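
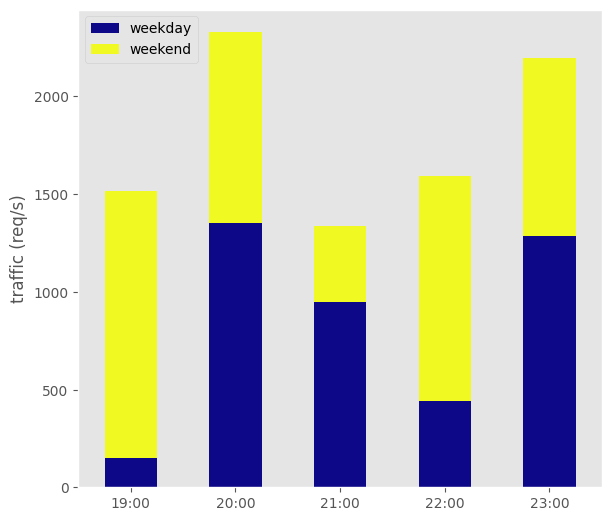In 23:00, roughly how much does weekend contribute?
≈ 1000

weekend top ≈ 2200, bottom ≈ 1200; segment ≈ 1000.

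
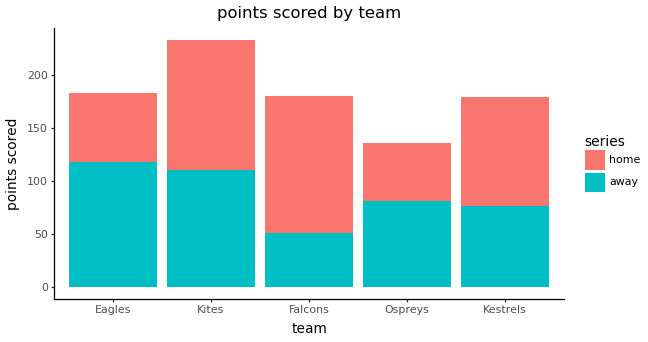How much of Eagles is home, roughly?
≈ 60

home top ≈ 180, bottom ≈ 120; segment ≈ 60.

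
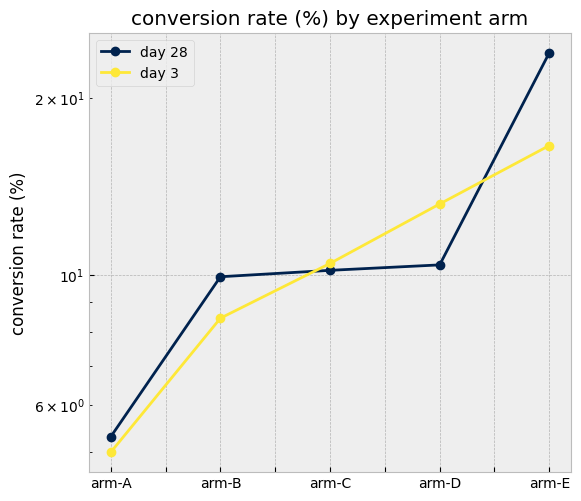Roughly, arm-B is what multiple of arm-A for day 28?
≈ 1.67×

arm-B ≈ 10, arm-A ≈ 6; 10/6 ≈ 1.67.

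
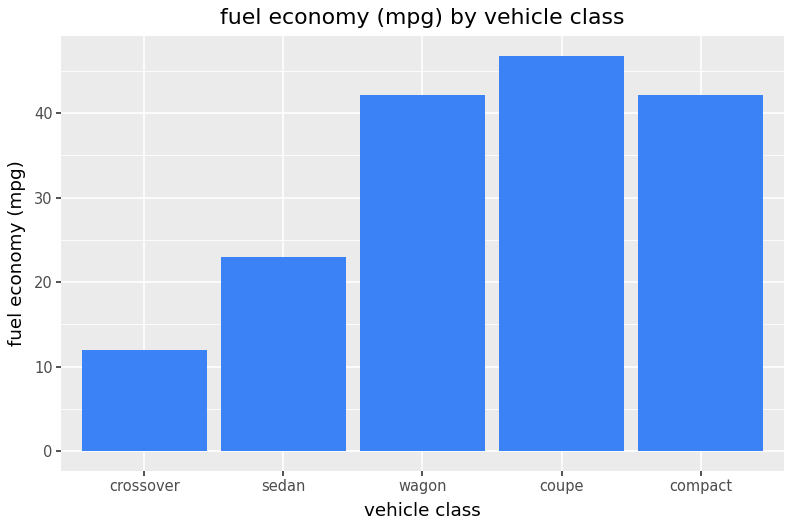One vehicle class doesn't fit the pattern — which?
crossover

crossover ≈ 10; the rest sit between ≈ 25 and ≈ 45.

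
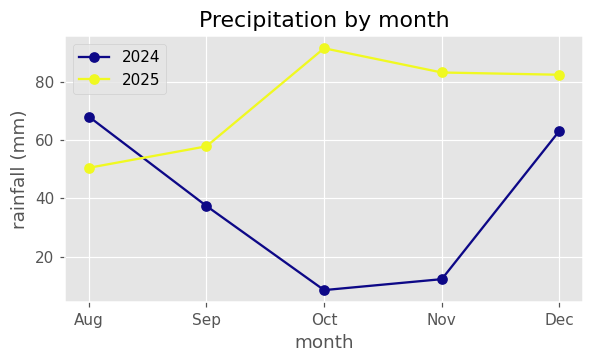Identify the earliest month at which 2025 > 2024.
Sep

Aug: 2025 ≈ 50 vs 2024 ≈ 70 (not yet); Sep: 2025 ≈ 60 vs 2024 ≈ 40 (first crossover).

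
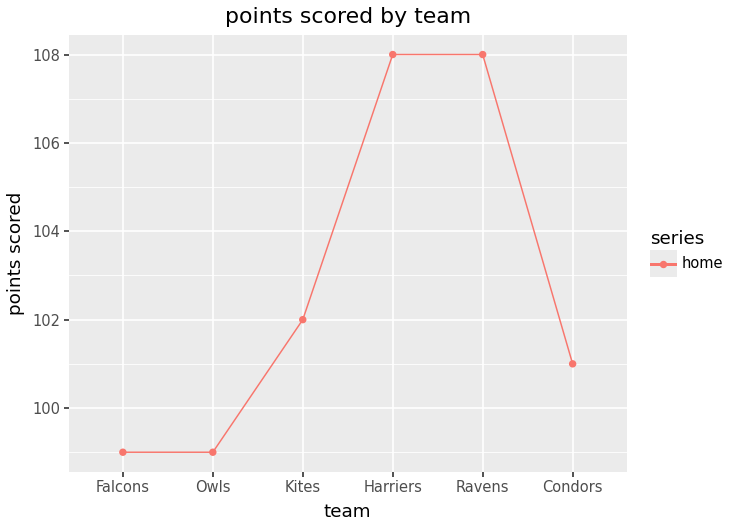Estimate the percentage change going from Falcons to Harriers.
Falcons ≈ 99, Harriers ≈ 108; (108 − 99) / 99 ≈ +9.1%.

≈ +9.1%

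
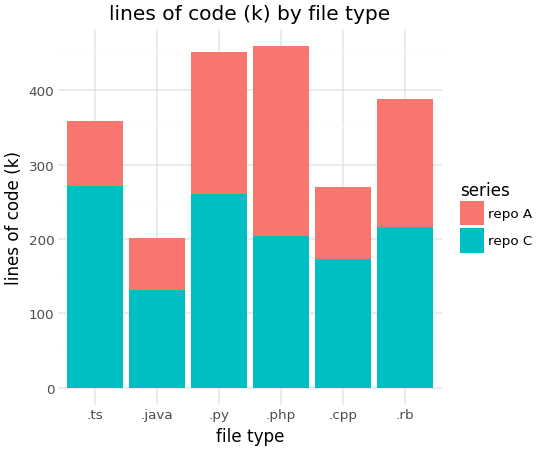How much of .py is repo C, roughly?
repo C top ≈ 250, bottom ≈ 0; segment ≈ 250.

≈ 250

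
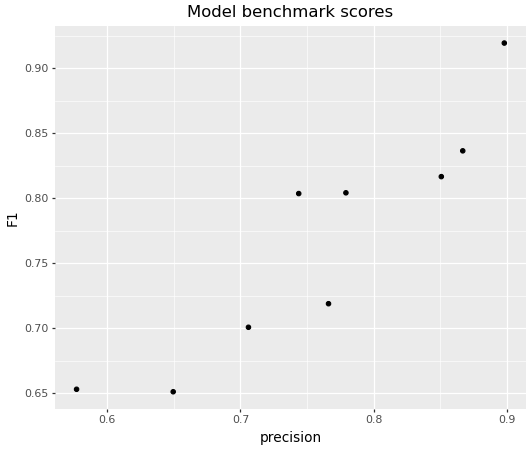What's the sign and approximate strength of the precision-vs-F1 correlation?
Points are positively correlated; strong (|r| ≈ 0.9).

positive, strong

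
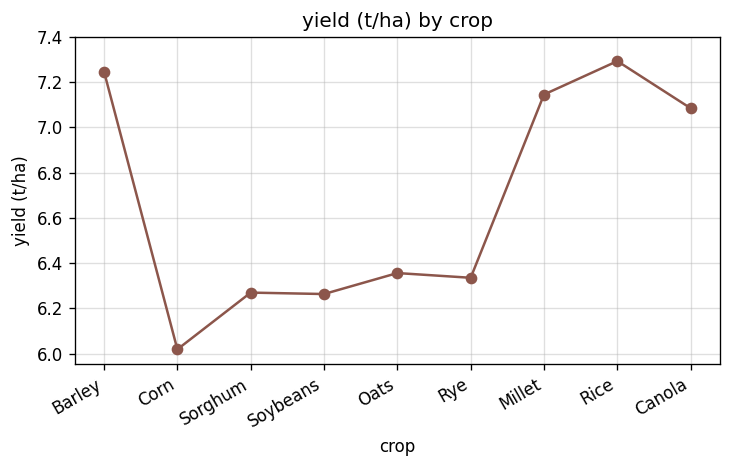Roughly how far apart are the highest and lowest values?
≈ 1.2

Max Rice ≈ 7.2, min Corn ≈ 6.0; range ≈ 1.2.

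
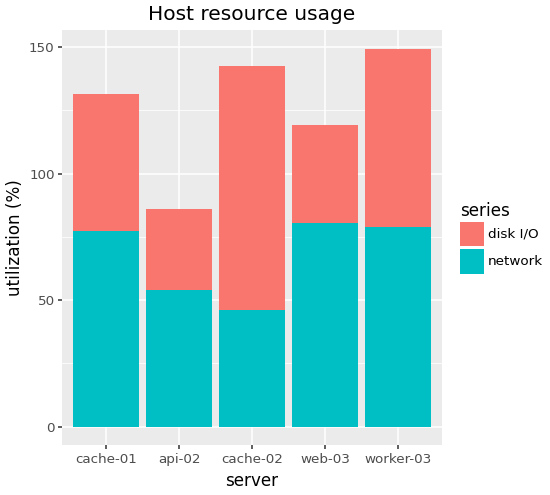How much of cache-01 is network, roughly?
network top ≈ 80, bottom ≈ 0; segment ≈ 80.

≈ 80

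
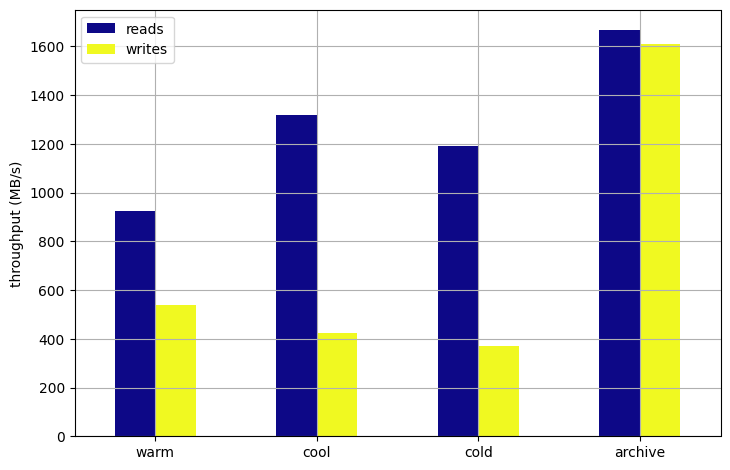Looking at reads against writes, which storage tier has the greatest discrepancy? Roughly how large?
cool, ≈ 1000 MB/s

cool: reads ≈ 1400, writes ≈ 400 → gap ≈ 1000. Next-largest (cold) is only ≈ 800.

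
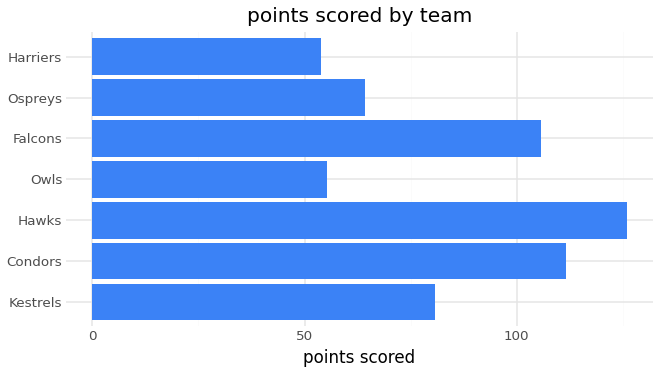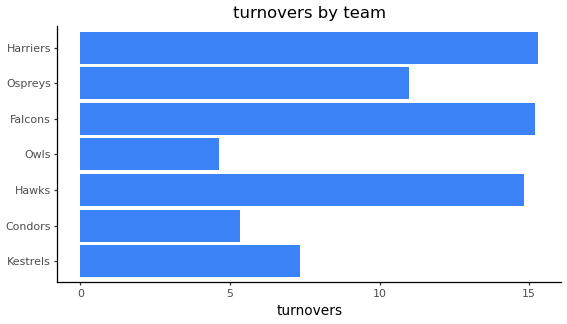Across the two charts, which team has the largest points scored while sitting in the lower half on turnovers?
Chart 2 median turnovers ≈ 10; below-median teams: Kestrels, Condors, Owls. Among those, Condors has the highest points scored (≈ 120).

Condors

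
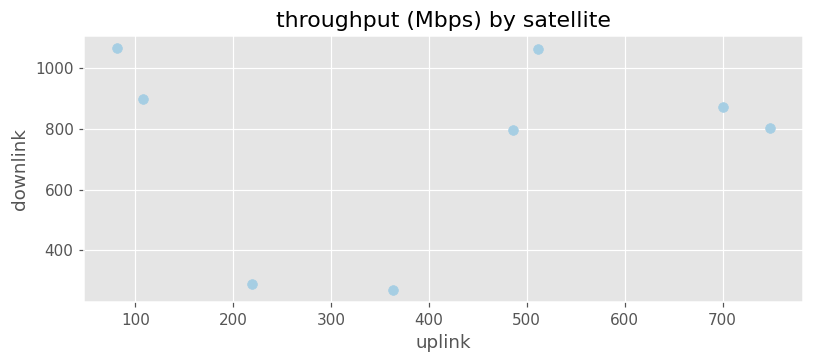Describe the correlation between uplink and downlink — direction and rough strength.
no clear correlation

Points are roughly uncorrelated; weak (|r| ≈ 0.1).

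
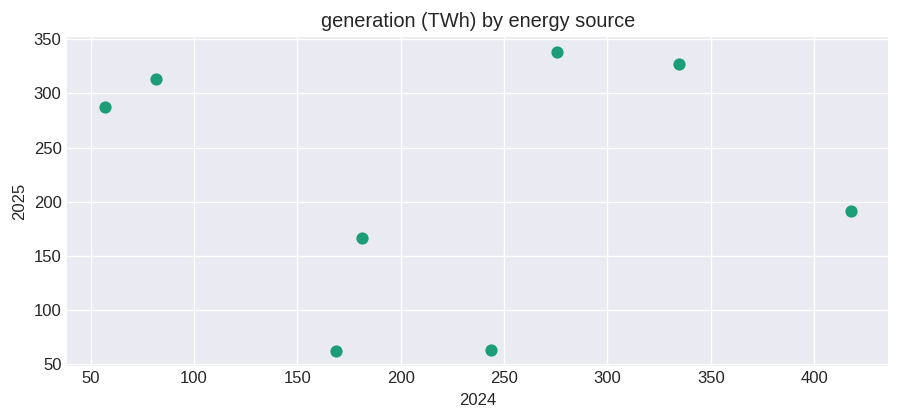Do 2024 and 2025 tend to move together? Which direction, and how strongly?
no clear correlation

Points are roughly uncorrelated; weak (|r| ≈ 0.0).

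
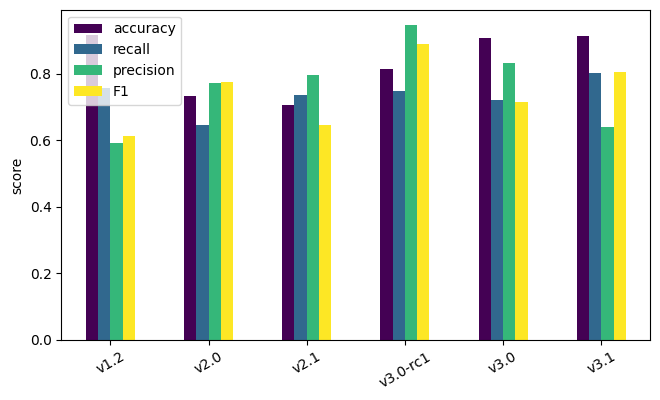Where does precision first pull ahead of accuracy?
v2.0

v1.2: precision ≈ 0.6 vs accuracy ≈ 0.9 (not yet); v2.0: precision ≈ 0.8 vs accuracy ≈ 0.7 (first crossover).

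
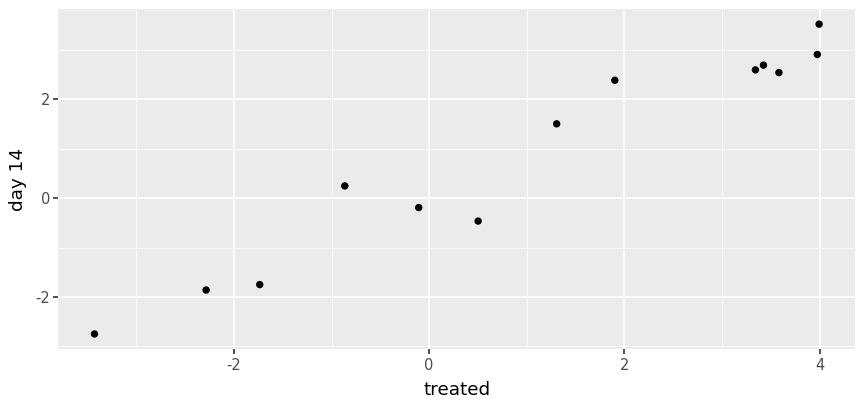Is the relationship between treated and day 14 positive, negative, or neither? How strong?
positive, strong

Points are positively correlated; strong (|r| ≈ 1.0).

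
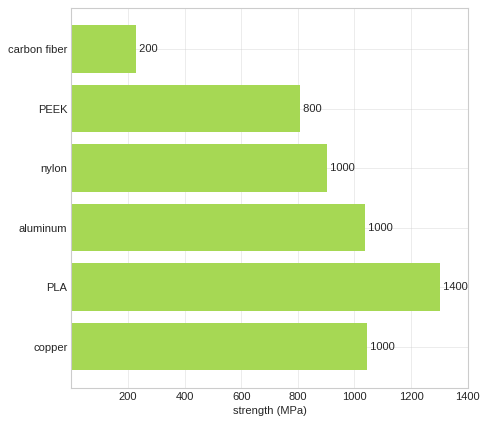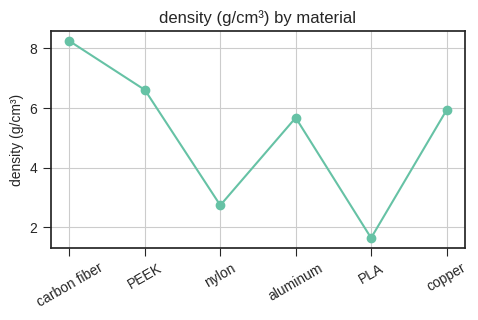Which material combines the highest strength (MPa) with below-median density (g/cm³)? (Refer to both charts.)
PLA

Chart 2 median density (g/cm³) ≈ 6; below-median materials: nylon, aluminum, PLA. Among those, PLA has the highest strength (MPa) (≈ 1400).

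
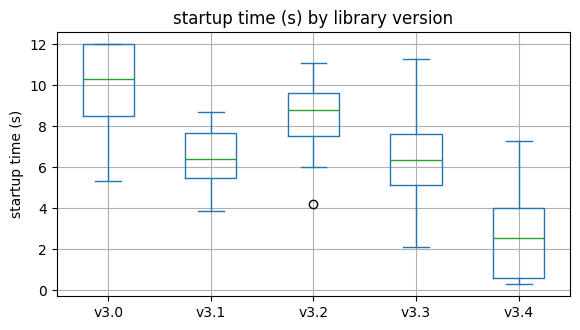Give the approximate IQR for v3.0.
≈ 4

Q3 ≈ 12, Q1 ≈ 8; IQR ≈ 4.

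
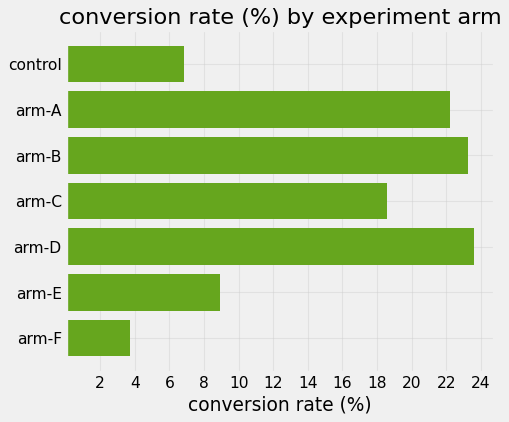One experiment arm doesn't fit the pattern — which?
arm-F

arm-F ≈ 4; the rest sit between ≈ 6 and ≈ 24.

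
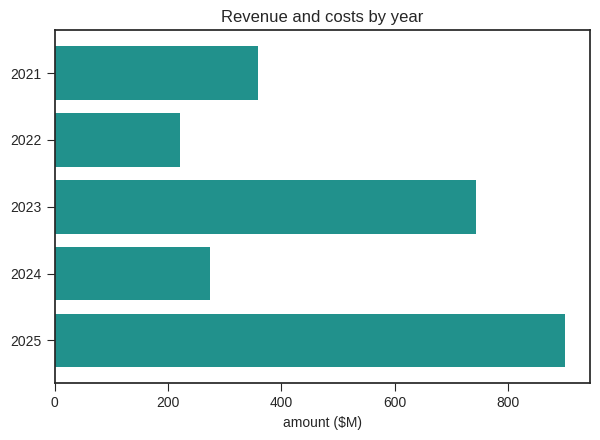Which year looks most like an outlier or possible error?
2025 ≈ 900; the rest sit between ≈ 200 and ≈ 700.

2025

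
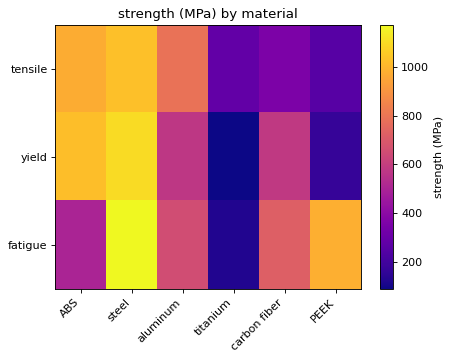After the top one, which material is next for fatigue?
Top 3 for fatigue: steel ≈ 1200, PEEK ≈ 1000, carbon fiber ≈ 700.

PEEK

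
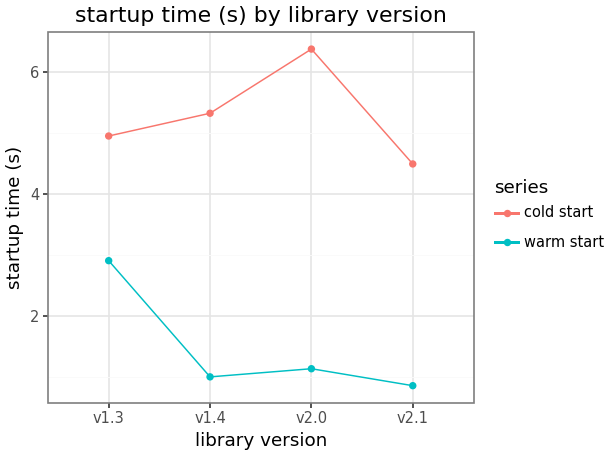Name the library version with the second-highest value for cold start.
Top 3 for cold start: v2.0 ≈ 6.5, v1.4 ≈ 5.5, v1.3 ≈ 5.0.

v1.4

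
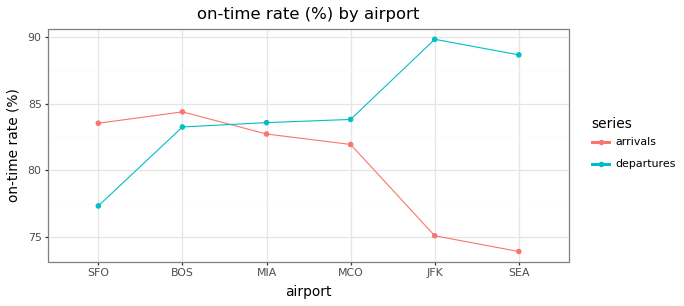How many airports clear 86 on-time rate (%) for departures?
2

Above 86: JFK, SEA.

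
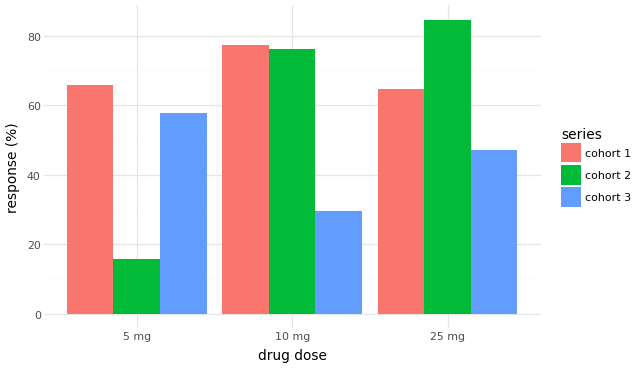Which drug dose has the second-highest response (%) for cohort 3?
Top 3 for cohort 3: 5 mg ≈ 60, 25 mg ≈ 50, 10 mg ≈ 30.

25 mg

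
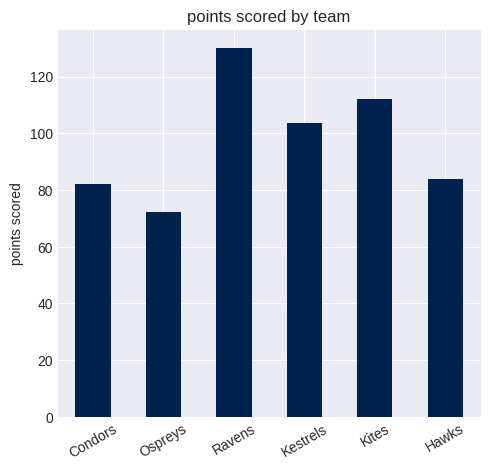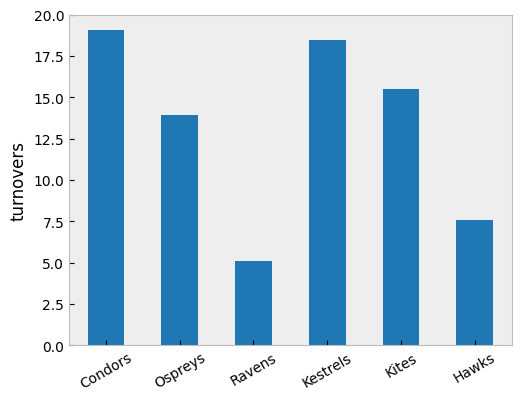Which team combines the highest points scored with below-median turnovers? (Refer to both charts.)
Ravens

Chart 2 median turnovers ≈ 14; below-median teams: Ospreys, Ravens, Hawks. Among those, Ravens has the highest points scored (≈ 120).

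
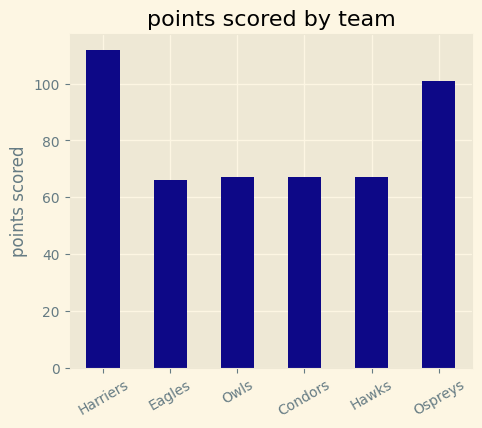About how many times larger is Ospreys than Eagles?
≈ 1.43×

Ospreys ≈ 100, Eagles ≈ 70; 100/70 ≈ 1.43.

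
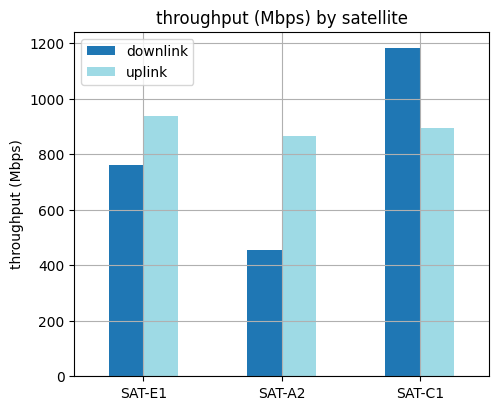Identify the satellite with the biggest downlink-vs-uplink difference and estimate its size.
SAT-A2, ≈ 400 Mbps

SAT-A2: downlink ≈ 500, uplink ≈ 900 → gap ≈ 400. Next-largest (SAT-C1) is only ≈ 300.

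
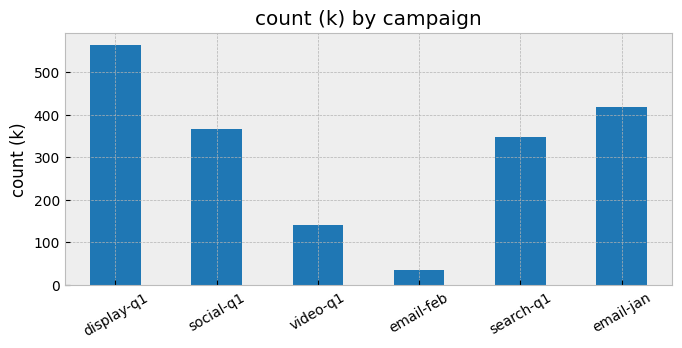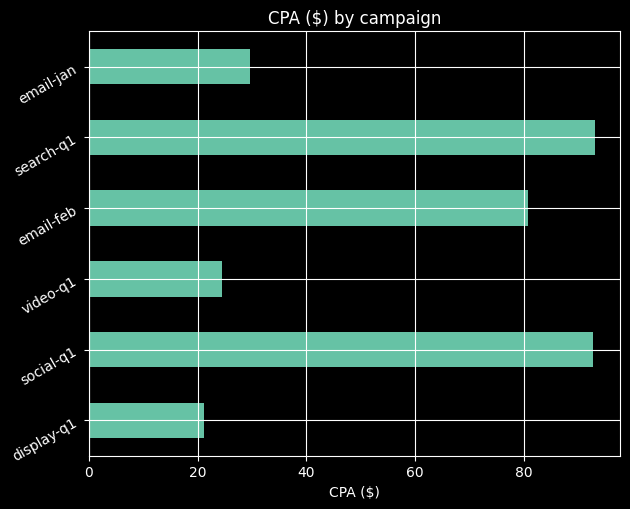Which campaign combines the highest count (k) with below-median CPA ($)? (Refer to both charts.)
Chart 2 median CPA ($) ≈ 60; below-median campaigns: display-q1, video-q1, email-jan. Among those, display-q1 has the highest count (k) (≈ 600).

display-q1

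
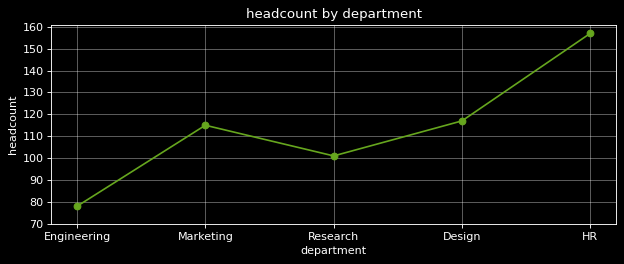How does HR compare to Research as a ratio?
≈ 1.6×

HR ≈ 160, Research ≈ 100; 160/100 ≈ 1.6.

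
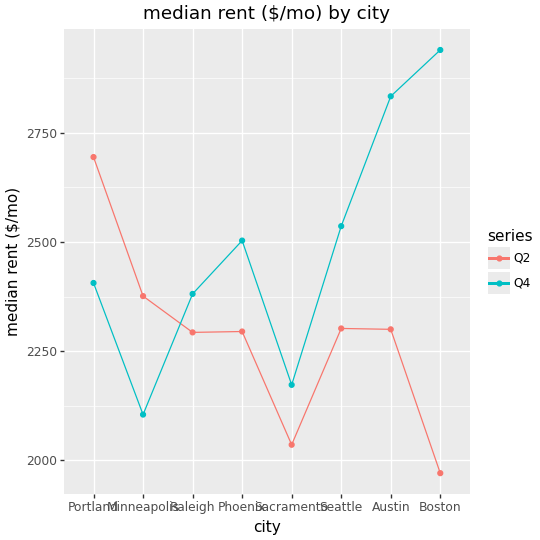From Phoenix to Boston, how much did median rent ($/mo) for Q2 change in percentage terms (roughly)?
≈ -13%

Phoenix ≈ 2300, Boston ≈ 2000; (2000 − 2300) / 2300 ≈ -13%.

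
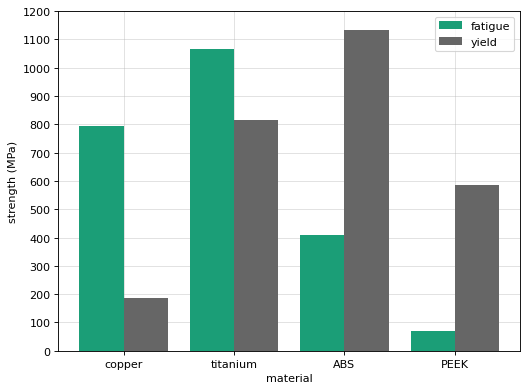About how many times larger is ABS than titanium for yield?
≈ 1.38×

ABS ≈ 1100, titanium ≈ 800; 1100/800 ≈ 1.38.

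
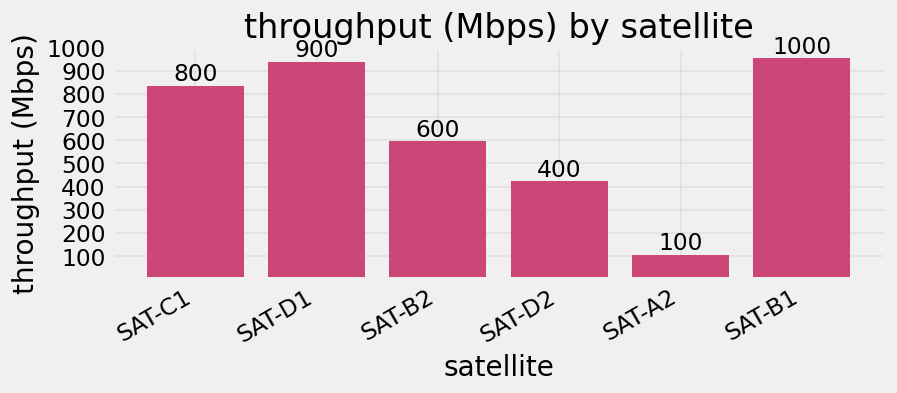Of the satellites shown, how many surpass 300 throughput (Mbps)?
5

Above 300: SAT-C1, SAT-D1, SAT-B2, SAT-D2, SAT-B1.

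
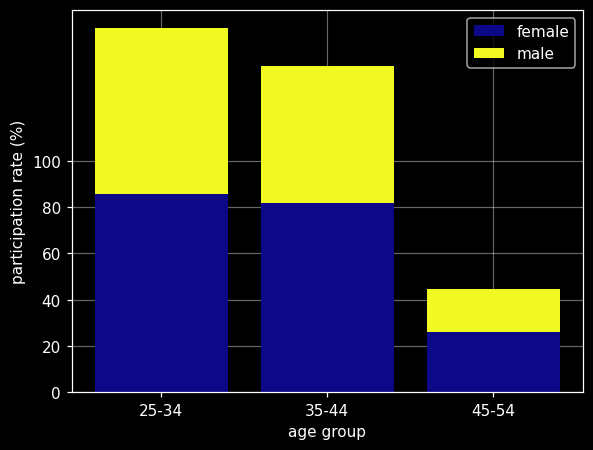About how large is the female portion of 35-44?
female top ≈ 80, bottom ≈ 0; segment ≈ 80.

≈ 80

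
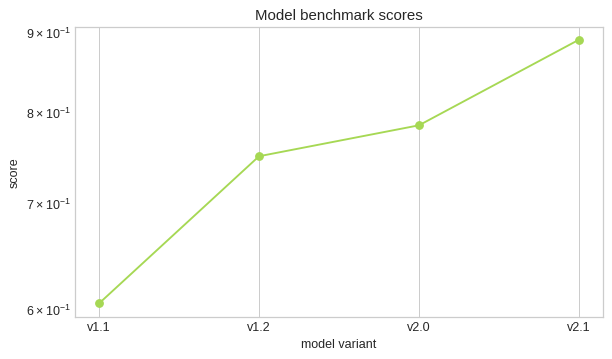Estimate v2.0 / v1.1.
≈ 1.33×

v2.0 ≈ 0.80, v1.1 ≈ 0.60; 0.80/0.60 ≈ 1.33.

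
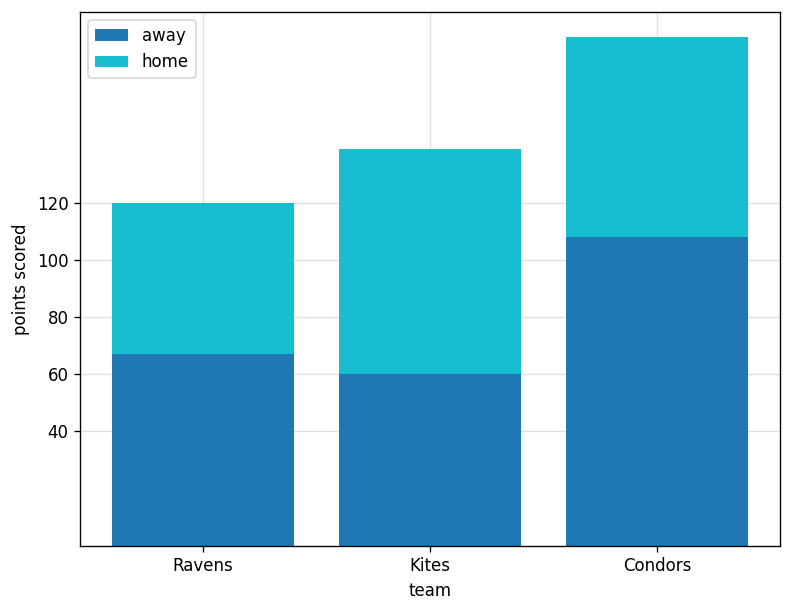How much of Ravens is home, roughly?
≈ 60

home top ≈ 120, bottom ≈ 60; segment ≈ 60.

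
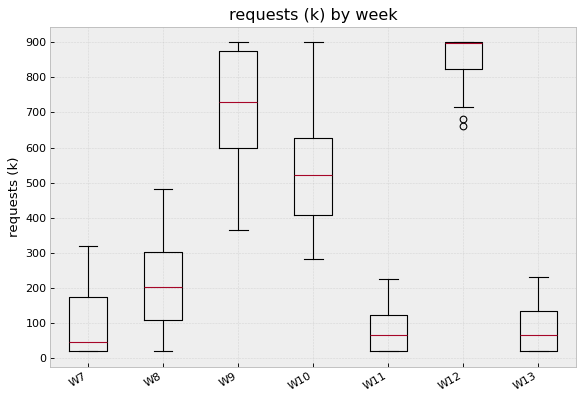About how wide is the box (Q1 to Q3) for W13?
≈ 100

Q3 ≈ 100, Q1 ≈ 0; IQR ≈ 100.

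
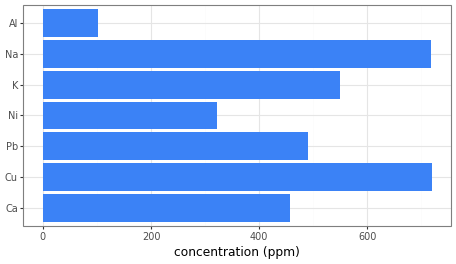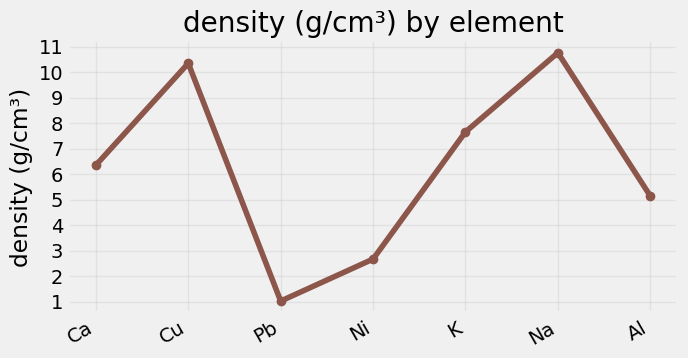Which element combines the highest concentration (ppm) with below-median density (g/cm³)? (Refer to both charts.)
Chart 2 median density (g/cm³) ≈ 6; below-median elements: Pb, Ni, Al. Among those, Pb has the highest concentration (ppm) (≈ 500).

Pb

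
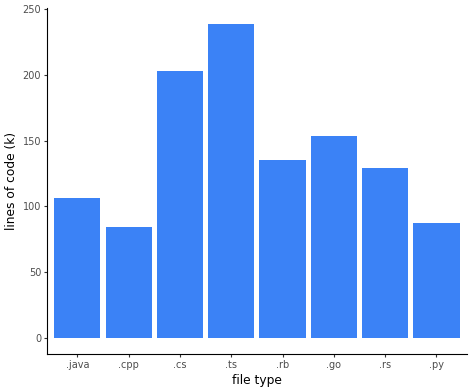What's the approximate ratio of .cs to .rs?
≈ 1.67×

.cs ≈ 200, .rs ≈ 120; 200/120 ≈ 1.67.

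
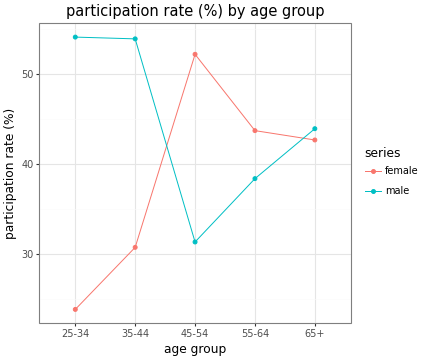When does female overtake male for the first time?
35-44: female ≈ 30 vs male ≈ 55 (not yet); 45-54: female ≈ 50 vs male ≈ 30 (first crossover).

45-54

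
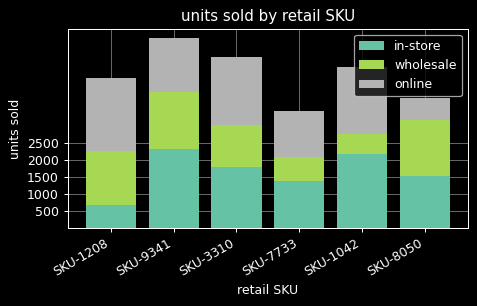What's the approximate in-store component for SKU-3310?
≈ 2000

in-store top ≈ 2000, bottom ≈ 0; segment ≈ 2000.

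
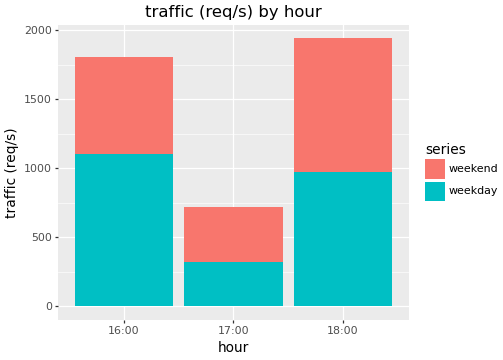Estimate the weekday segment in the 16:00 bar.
≈ 1200

weekday top ≈ 1200, bottom ≈ 0; segment ≈ 1200.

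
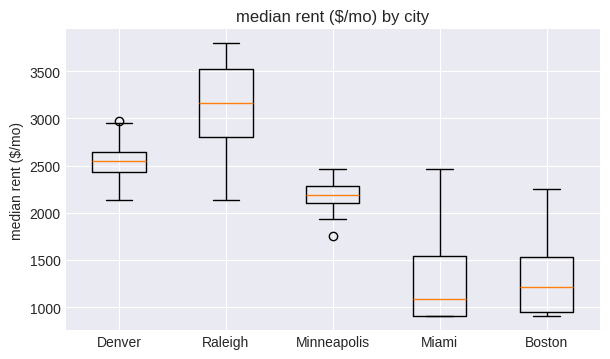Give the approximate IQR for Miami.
≈ 600

Q3 ≈ 1600, Q1 ≈ 1000; IQR ≈ 600.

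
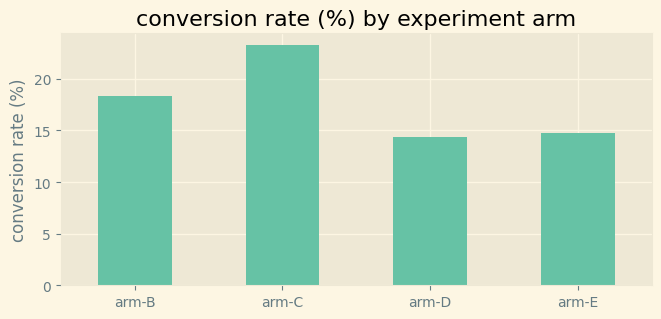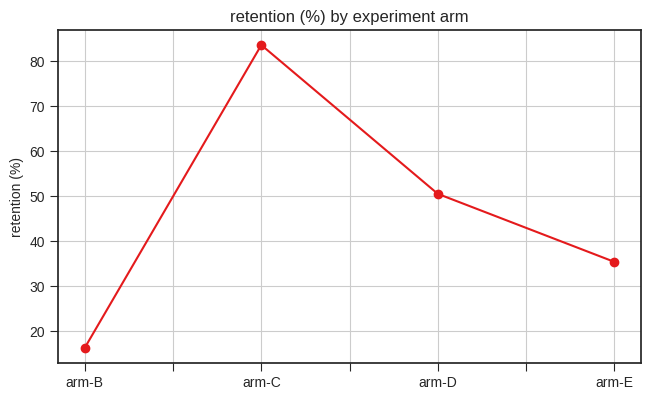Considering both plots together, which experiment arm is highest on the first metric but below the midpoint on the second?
Chart 2 median retention (%) ≈ 40; below-median experiment arms: arm-B, arm-E. Among those, arm-B has the highest conversion rate (%) (≈ 20).

arm-B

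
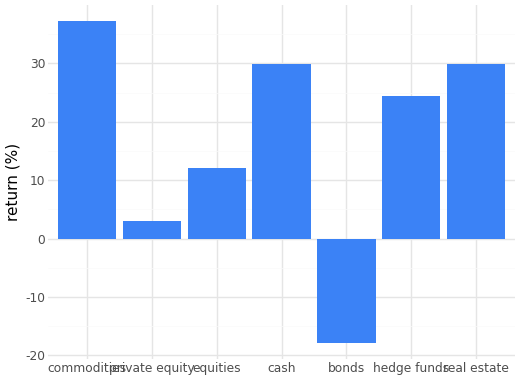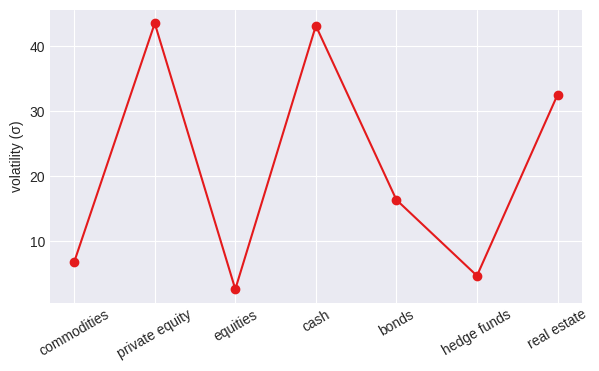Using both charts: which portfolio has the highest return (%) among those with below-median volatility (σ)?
commodities

Chart 2 median volatility (σ) ≈ 15; below-median portfolios: commodities, equities, hedge funds. Among those, commodities has the highest return (%) (≈ 35).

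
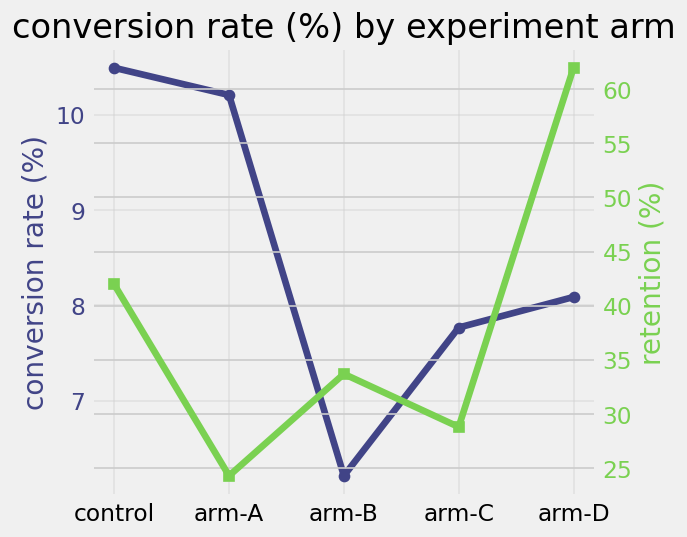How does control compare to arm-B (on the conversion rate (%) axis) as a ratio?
control ≈ 10.5, arm-B ≈ 6.0; 10.5/6.0 ≈ 1.75.

≈ 1.75×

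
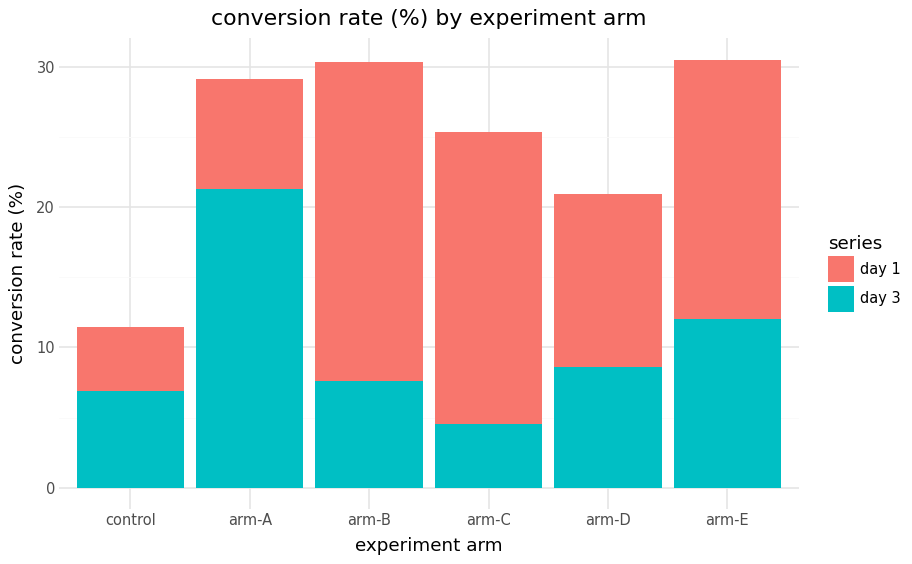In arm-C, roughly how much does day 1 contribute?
≈ 20

day 1 top ≈ 25, bottom ≈ 5; segment ≈ 20.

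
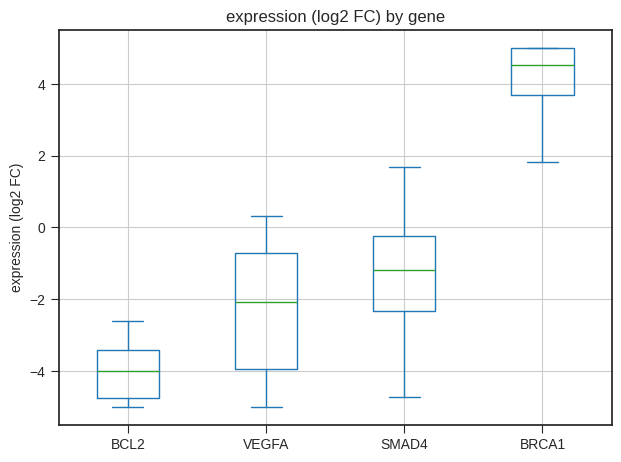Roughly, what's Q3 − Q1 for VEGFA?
Q3 ≈ -1, Q1 ≈ -4; IQR ≈ 3.

≈ 3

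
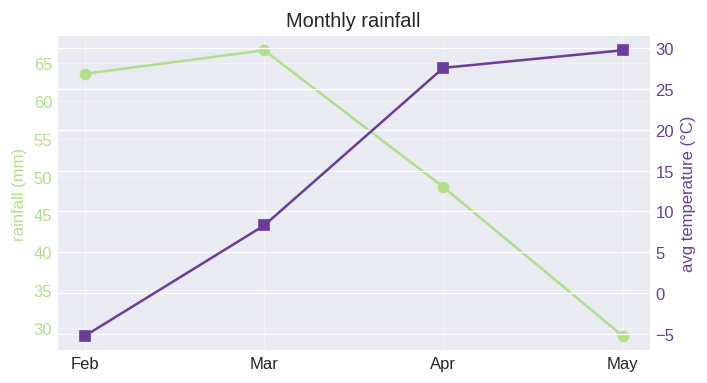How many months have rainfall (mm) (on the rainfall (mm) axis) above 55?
2

Above 55: Feb, Mar.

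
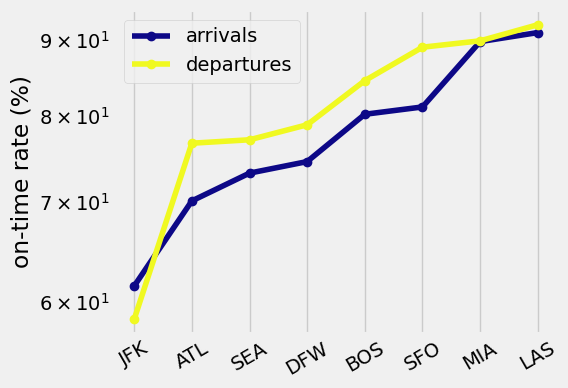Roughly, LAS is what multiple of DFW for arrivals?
≈ 1.2×

LAS ≈ 90, DFW ≈ 75; 90/75 ≈ 1.2.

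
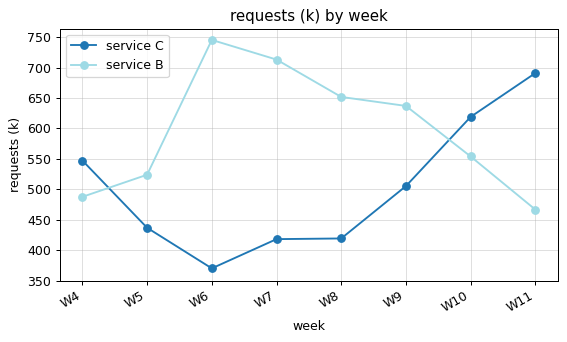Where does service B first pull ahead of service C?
W4: service B ≈ 500 vs service C ≈ 550 (not yet); W5: service B ≈ 500 vs service C ≈ 450 (first crossover).

W5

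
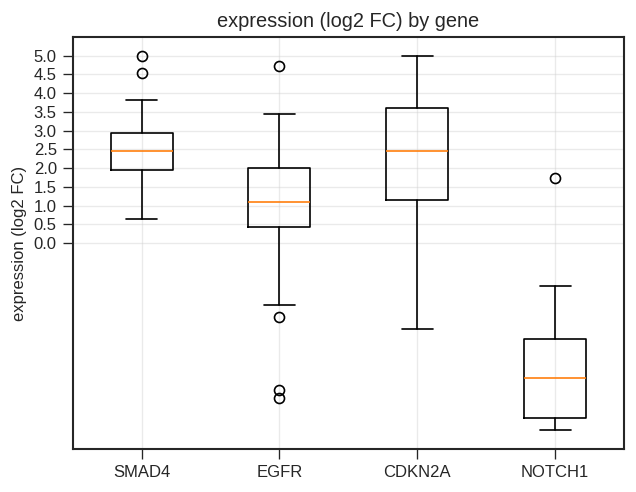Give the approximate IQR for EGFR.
≈ 1.5

Q3 ≈ 2.0, Q1 ≈ 0.5; IQR ≈ 1.5.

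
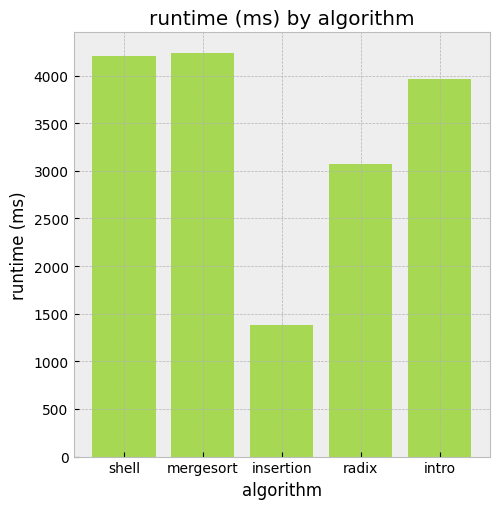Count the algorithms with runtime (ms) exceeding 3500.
3

Above 3500: shell, mergesort, intro.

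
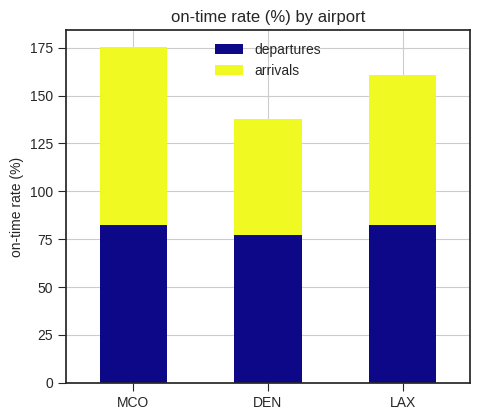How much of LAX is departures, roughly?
departures top ≈ 80, bottom ≈ 0; segment ≈ 80.

≈ 80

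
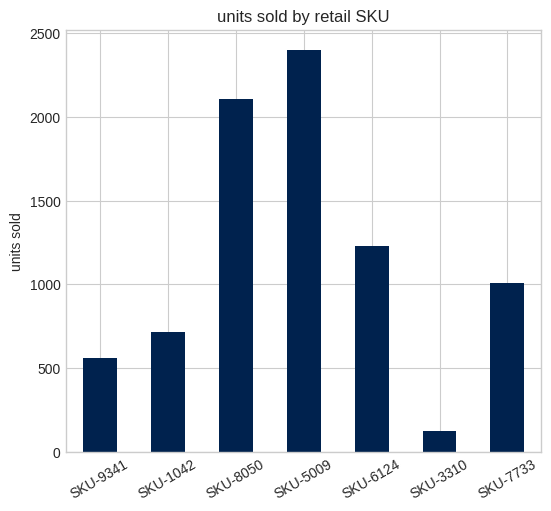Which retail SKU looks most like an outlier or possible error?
SKU-5009

SKU-5009 ≈ 2400; the rest sit between ≈ 200 and ≈ 2200.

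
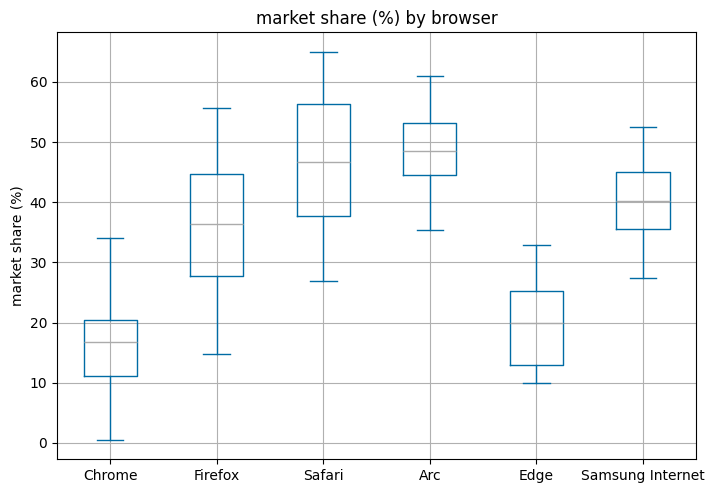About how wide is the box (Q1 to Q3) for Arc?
Q3 ≈ 55, Q1 ≈ 45; IQR ≈ 10.

≈ 10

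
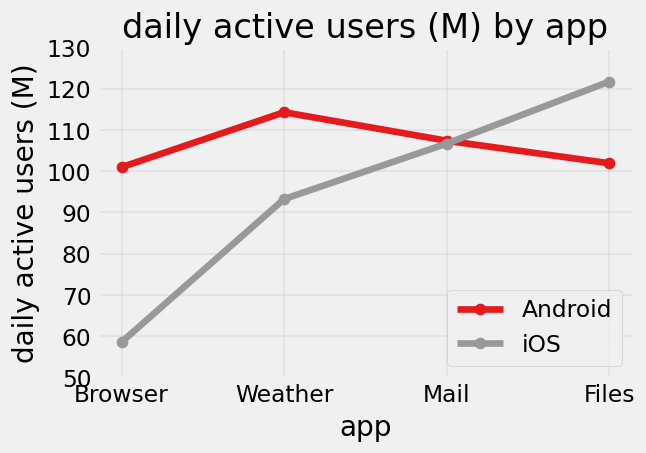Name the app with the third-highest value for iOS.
Top 4 for iOS: Files ≈ 120, Mail ≈ 110, Weather ≈ 90, Browser ≈ 60.

Weather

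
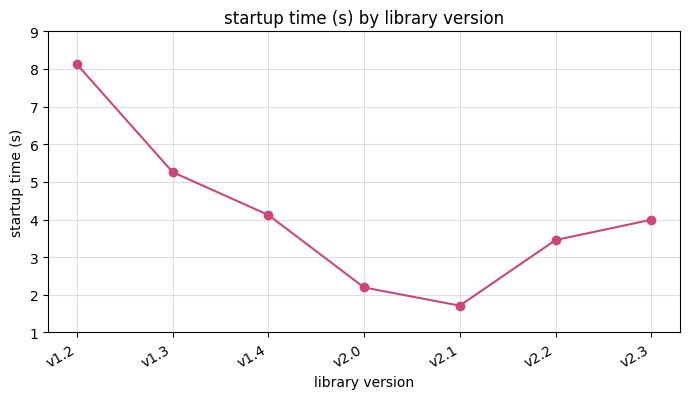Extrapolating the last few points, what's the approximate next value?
Last three: 2, 3, 4 → slope ≈ 1/step → next ≈ 5.

≈ 5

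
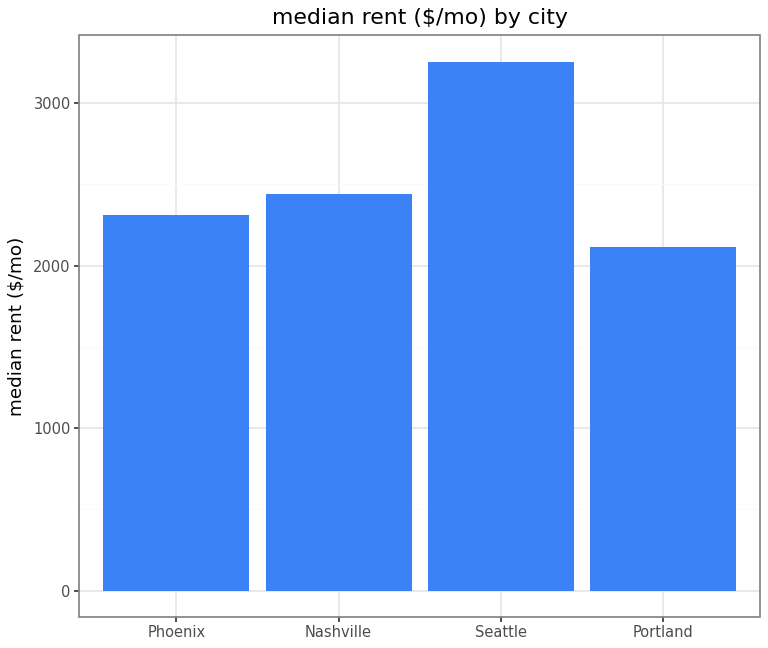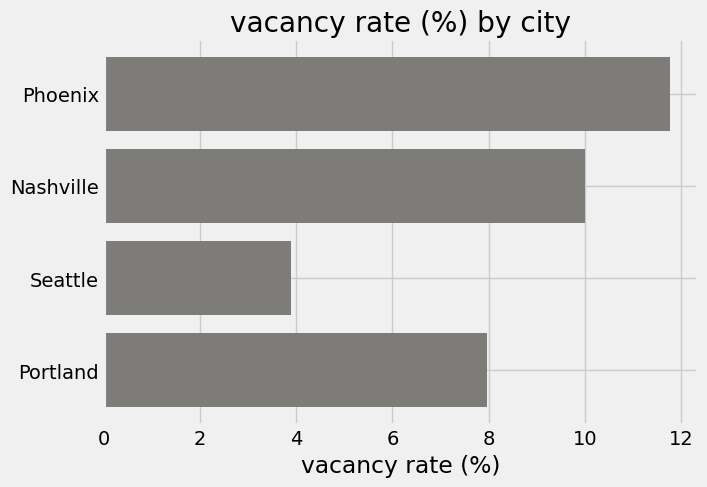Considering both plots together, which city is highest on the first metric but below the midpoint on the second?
Seattle

Chart 2 median vacancy rate (%) ≈ 8; below-median cities: Seattle, Portland. Among those, Seattle has the highest median rent ($/mo) (≈ 3500).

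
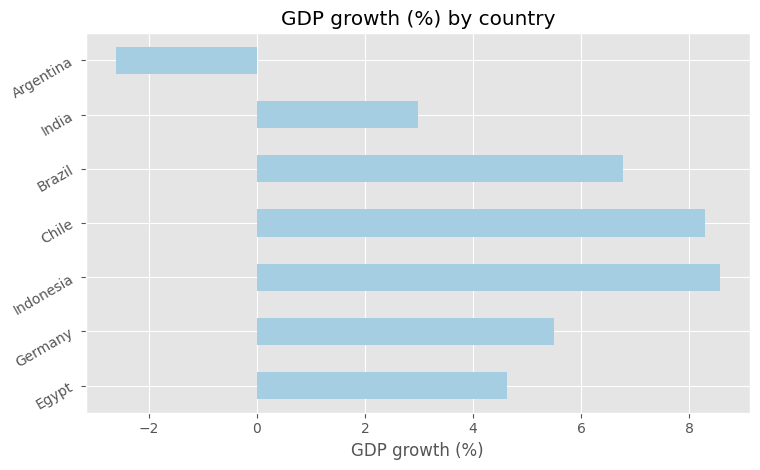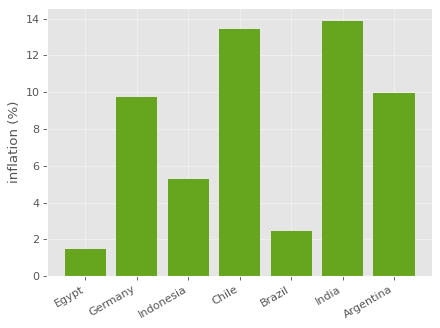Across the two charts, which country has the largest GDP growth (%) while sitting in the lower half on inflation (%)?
Indonesia

Chart 2 median inflation (%) ≈ 10; below-median countries: Egypt, Indonesia, Brazil. Among those, Indonesia has the highest GDP growth (%) (≈ 9).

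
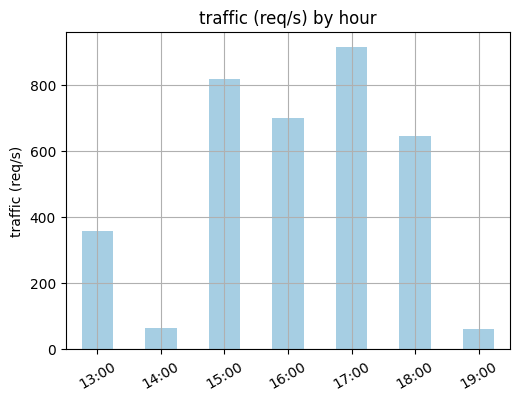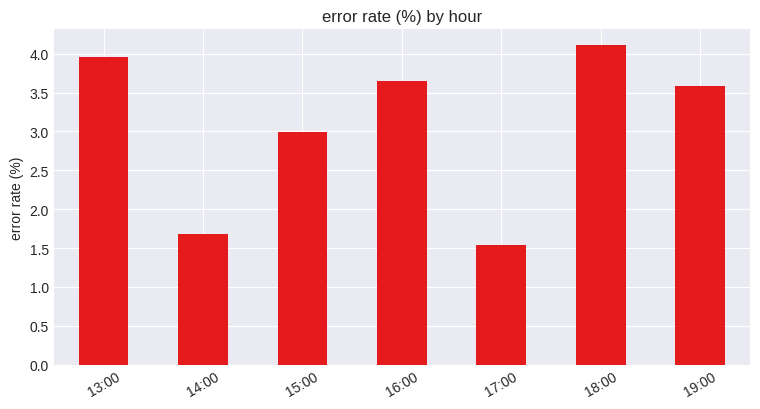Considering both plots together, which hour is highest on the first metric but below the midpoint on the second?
Chart 2 median error rate (%) ≈ 3.5; below-median hours: 14:00, 15:00, 17:00. Among those, 17:00 has the highest traffic (req/s) (≈ 900).

17:00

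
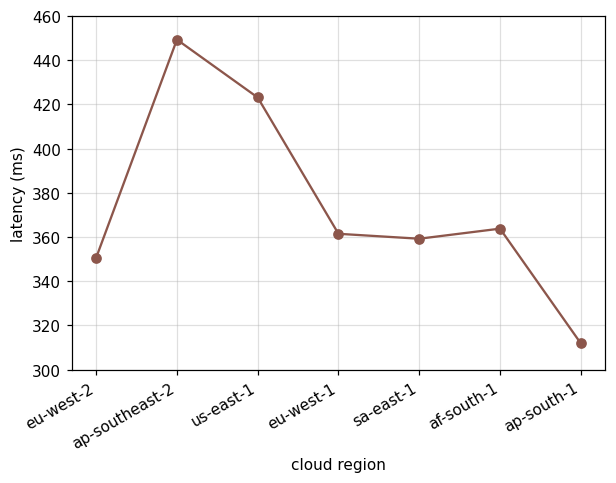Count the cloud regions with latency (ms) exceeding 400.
2

Above 400: ap-southeast-2, us-east-1.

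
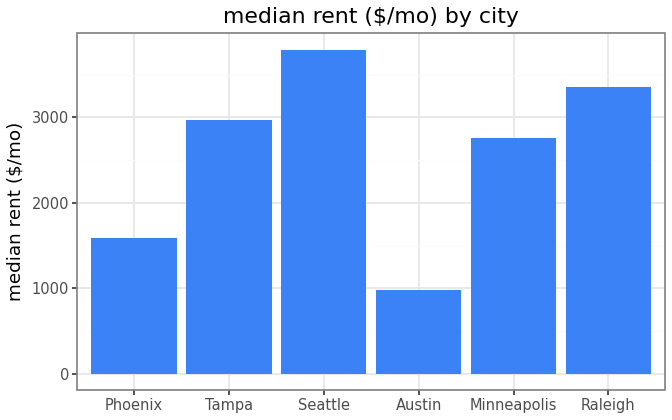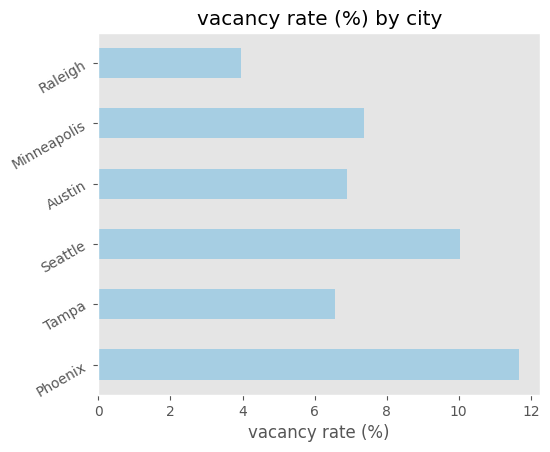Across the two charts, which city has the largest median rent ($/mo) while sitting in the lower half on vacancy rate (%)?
Chart 2 median vacancy rate (%) ≈ 8; below-median cities: Tampa, Austin, Raleigh. Among those, Raleigh has the highest median rent ($/mo) (≈ 3500).

Raleigh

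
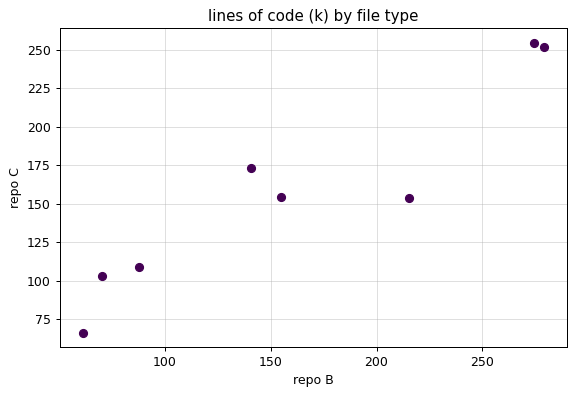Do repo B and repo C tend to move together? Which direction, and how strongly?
positive, strong

Points are positively correlated; strong (|r| ≈ 0.9).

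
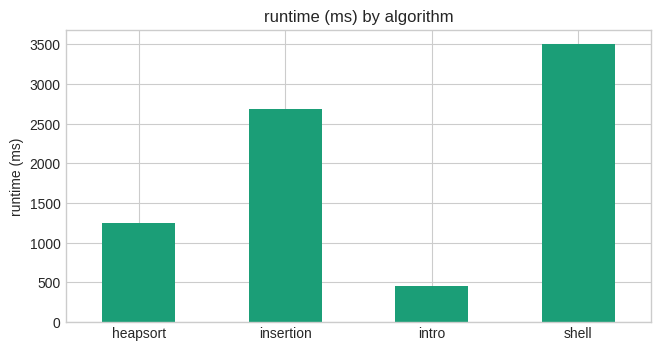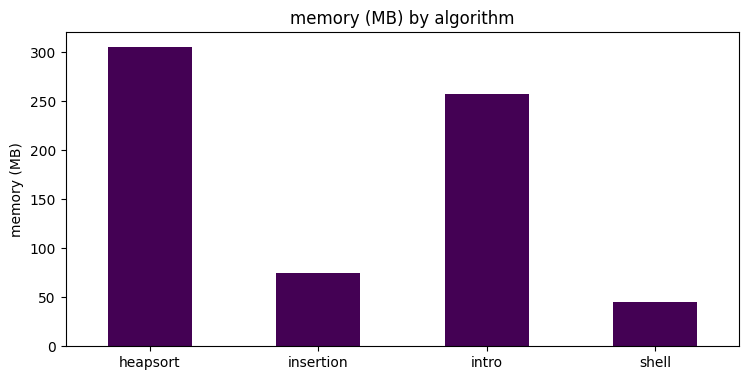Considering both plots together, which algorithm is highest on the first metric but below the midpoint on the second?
Chart 2 median memory (MB) ≈ 150; below-median algorithms: insertion, shell. Among those, shell has the highest runtime (ms) (≈ 3500).

shell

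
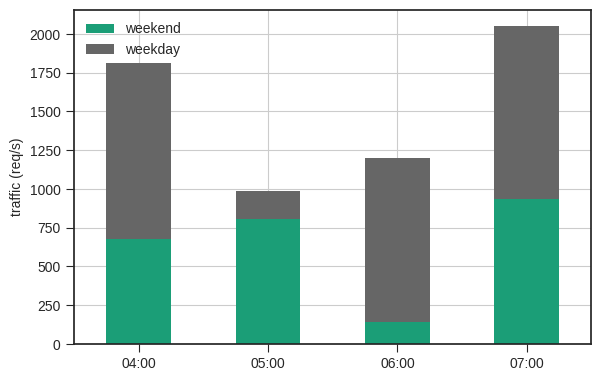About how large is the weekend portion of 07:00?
weekend top ≈ 1000, bottom ≈ 0; segment ≈ 1000.

≈ 1000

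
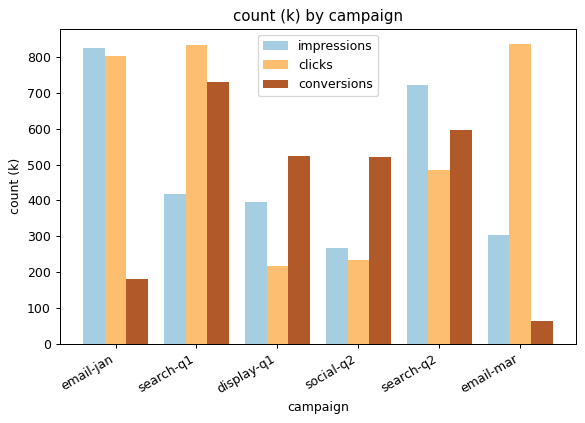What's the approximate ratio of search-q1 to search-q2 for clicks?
search-q1 ≈ 800, search-q2 ≈ 500; 800/500 ≈ 1.6.

≈ 1.6×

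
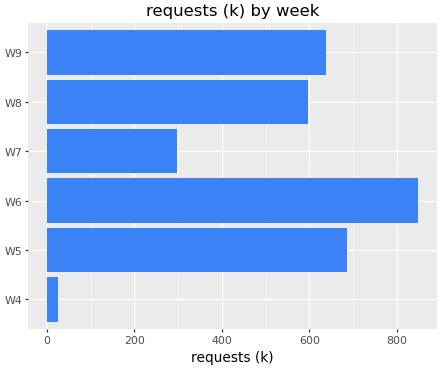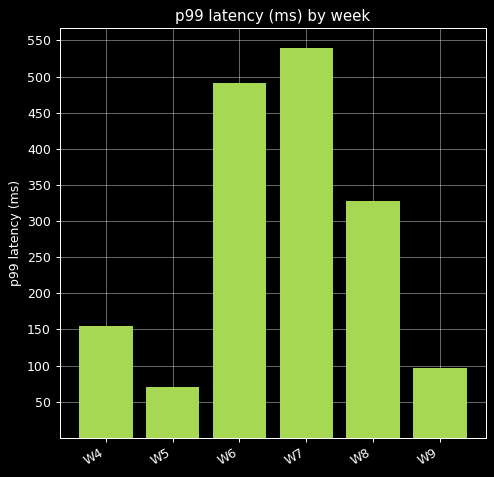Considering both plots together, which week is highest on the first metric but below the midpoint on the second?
W5

Chart 2 median p99 latency (ms) ≈ 250; below-median weeks: W4, W5, W9. Among those, W5 has the highest requests (k) (≈ 700).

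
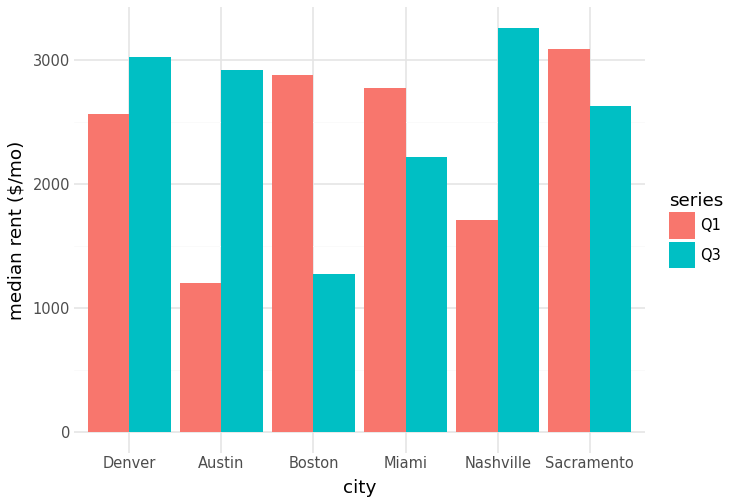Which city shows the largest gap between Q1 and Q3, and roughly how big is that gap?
Austin, ≈ 2000 $/mo

Austin: Q1 ≈ 1000, Q3 ≈ 3000 → gap ≈ 2000. Next-largest (Boston) is only ≈ 1500.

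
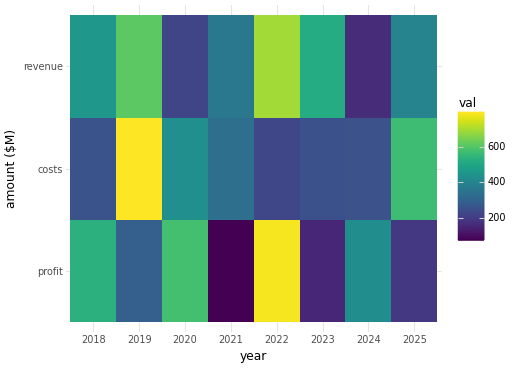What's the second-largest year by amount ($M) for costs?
2025

Top 3 for costs: 2019 ≈ 800, 2025 ≈ 600, 2020 ≈ 400.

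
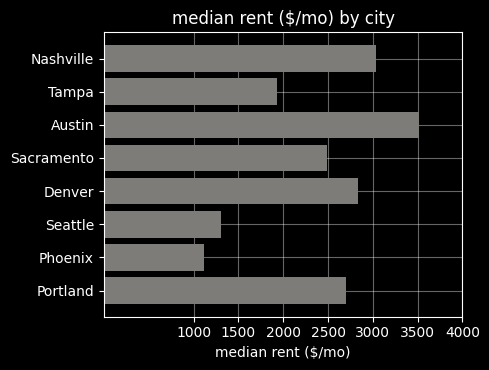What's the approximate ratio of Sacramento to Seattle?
Sacramento ≈ 2500, Seattle ≈ 1500; 2500/1500 ≈ 1.67.

≈ 1.67×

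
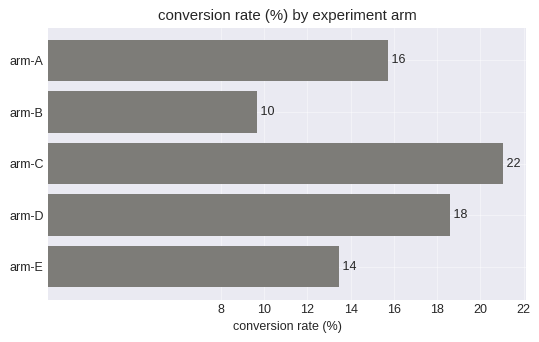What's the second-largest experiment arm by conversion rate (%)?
Top 3: arm-C ≈ 22, arm-D ≈ 18, arm-A ≈ 16.

arm-D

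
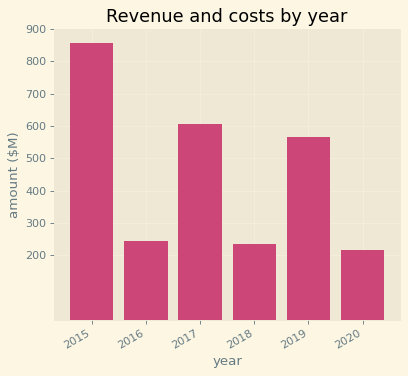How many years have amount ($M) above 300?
3

Above 300: 2015, 2017, 2019.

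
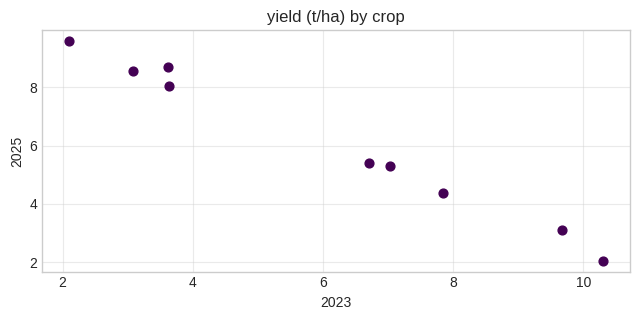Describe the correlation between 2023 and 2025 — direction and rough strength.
negative, strong

Points are negatively correlated; strong (|r| ≈ 1.0).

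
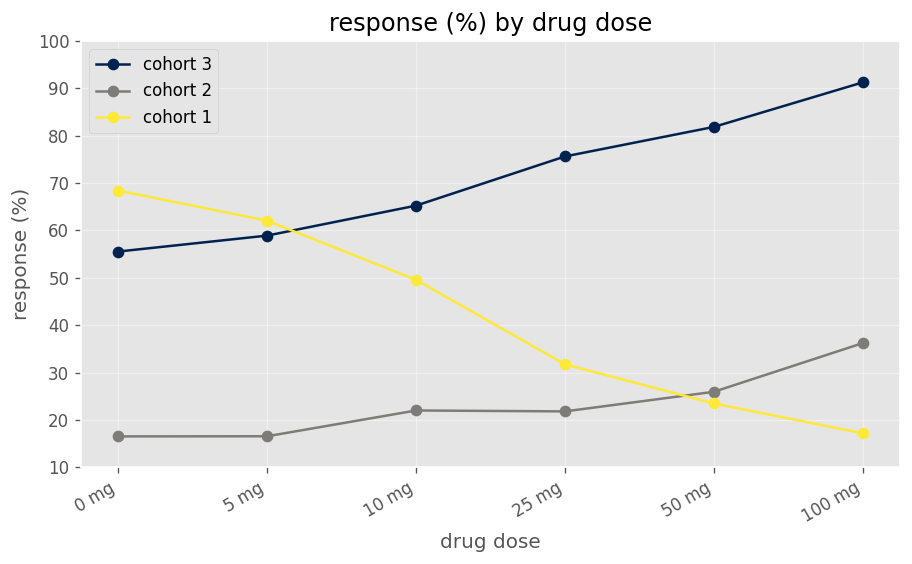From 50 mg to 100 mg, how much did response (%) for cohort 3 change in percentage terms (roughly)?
50 mg ≈ 80, 100 mg ≈ 90; (90 − 80) / 80 ≈ +12.5%.

≈ +12.5%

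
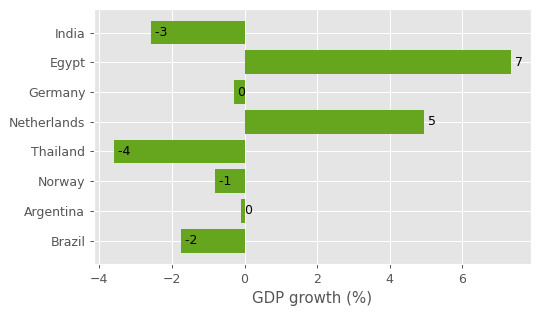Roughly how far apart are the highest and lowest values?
≈ 11

Max Egypt ≈ 7, min Thailand ≈ -4; range ≈ 11.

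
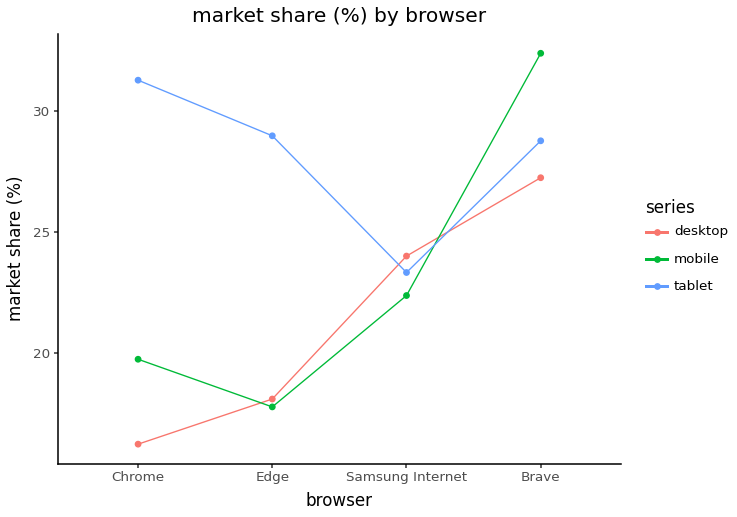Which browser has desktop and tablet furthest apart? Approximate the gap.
Chrome: desktop ≈ 16, tablet ≈ 32 → gap ≈ 16. Next-largest (Edge) is only ≈ 10.

Chrome, ≈ 16 %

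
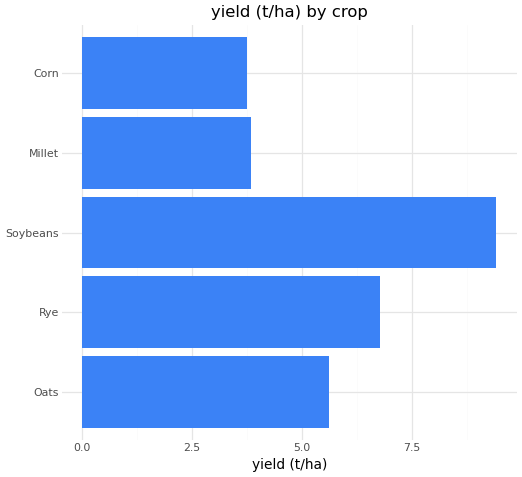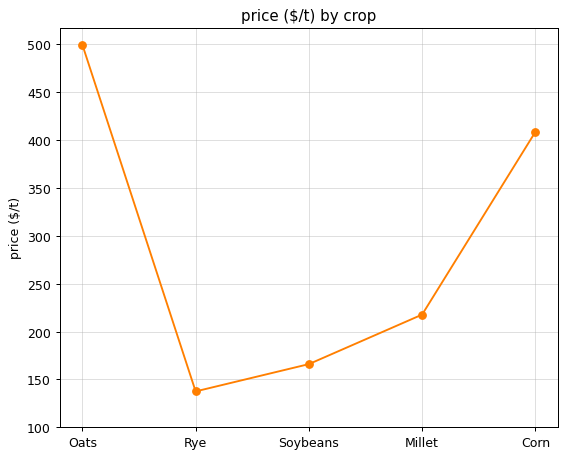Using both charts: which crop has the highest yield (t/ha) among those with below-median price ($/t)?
Soybeans

Chart 2 median price ($/t) ≈ 200; below-median crops: Rye, Soybeans. Among those, Soybeans has the highest yield (t/ha) (≈ 9).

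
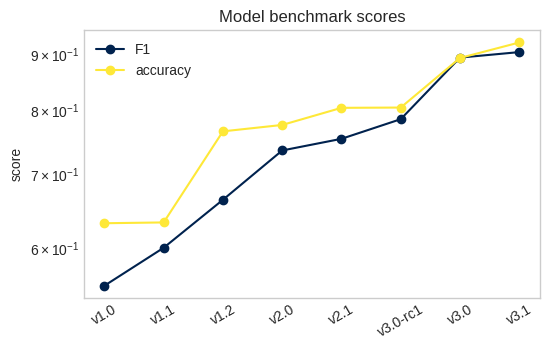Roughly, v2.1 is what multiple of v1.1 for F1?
≈ 1.25×

v2.1 ≈ 0.75, v1.1 ≈ 0.60; 0.75/0.60 ≈ 1.25.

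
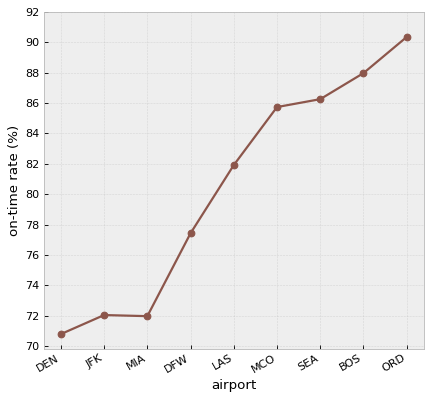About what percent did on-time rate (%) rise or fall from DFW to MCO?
≈ +10.3%

DFW ≈ 78, MCO ≈ 86; (86 − 78) / 78 ≈ +10.3%.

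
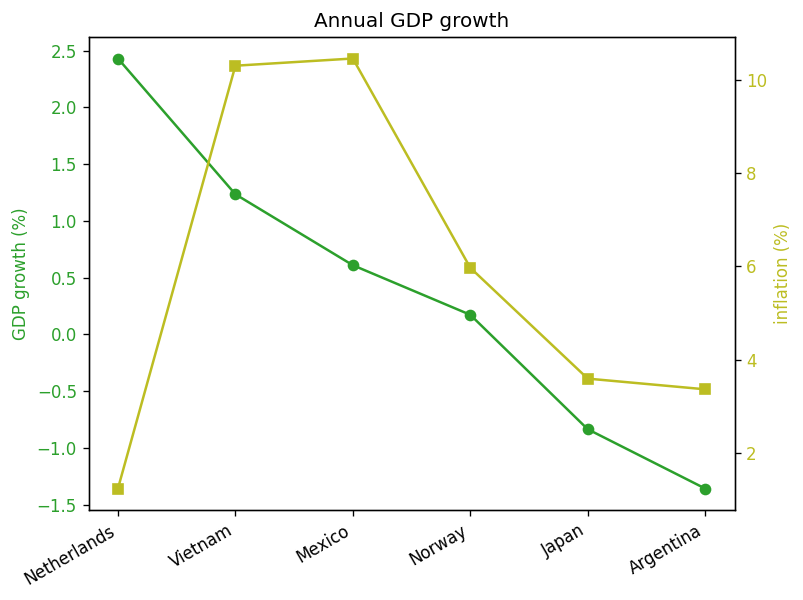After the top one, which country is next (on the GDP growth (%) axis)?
Vietnam

Top 3 (on the GDP growth (%) axis): Netherlands ≈ 2.5, Vietnam ≈ 1.0, Mexico ≈ 0.5.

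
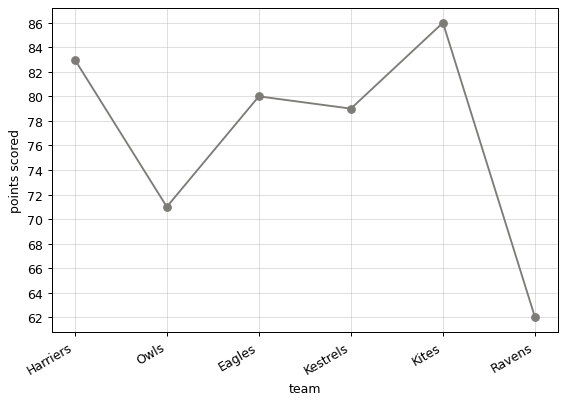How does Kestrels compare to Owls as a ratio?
≈ 1.11×

Kestrels ≈ 80, Owls ≈ 72; 80/72 ≈ 1.11.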